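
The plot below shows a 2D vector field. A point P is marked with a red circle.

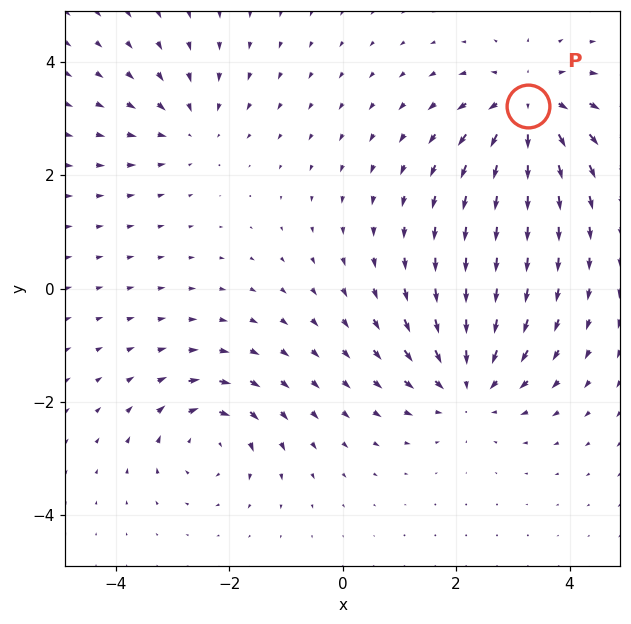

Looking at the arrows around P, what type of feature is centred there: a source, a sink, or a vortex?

source

At P (3.3, 3.2) the arrows spread outward. Divergence about +6, curl ≈0 — positive divergence with near-zero curl is a source.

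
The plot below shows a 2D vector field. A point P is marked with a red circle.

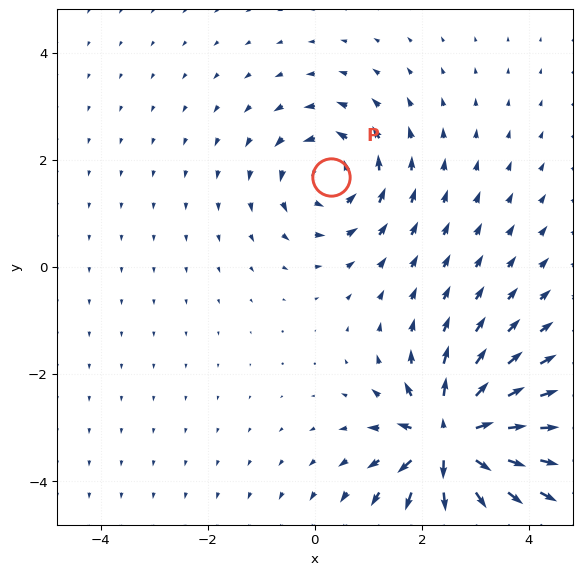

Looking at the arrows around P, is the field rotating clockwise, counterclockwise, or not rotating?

Near P at (0.3, 1.7) the arrows circulate counterclockwise. The curl (z-component) there is about +3; positive curl means counterclockwise rotation.

counterclockwise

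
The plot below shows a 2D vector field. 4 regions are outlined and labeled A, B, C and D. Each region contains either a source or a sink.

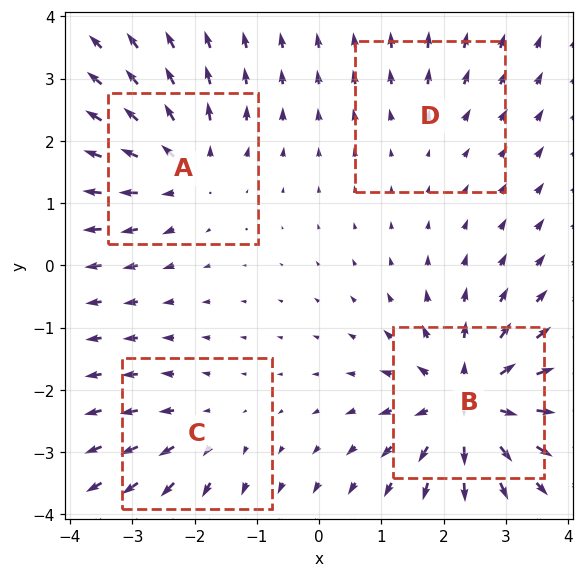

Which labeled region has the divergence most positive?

B

Divergence at each region's feature centre — A: about +5, B: about +8, C: about +3, D: about +2. Region B is most positive.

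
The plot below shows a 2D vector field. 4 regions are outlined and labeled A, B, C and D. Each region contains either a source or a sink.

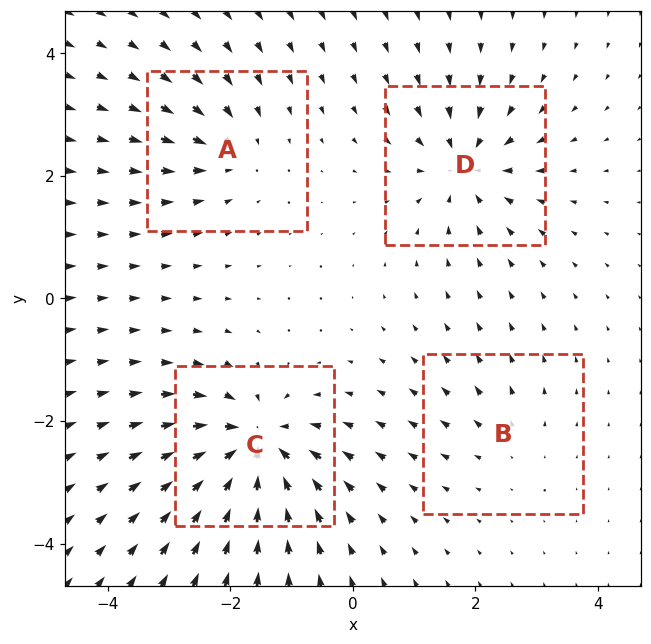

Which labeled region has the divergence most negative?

C

Divergence at each region's feature centre — A: about -4, B: about +3, C: about -9, D: about -6. Region C is most negative.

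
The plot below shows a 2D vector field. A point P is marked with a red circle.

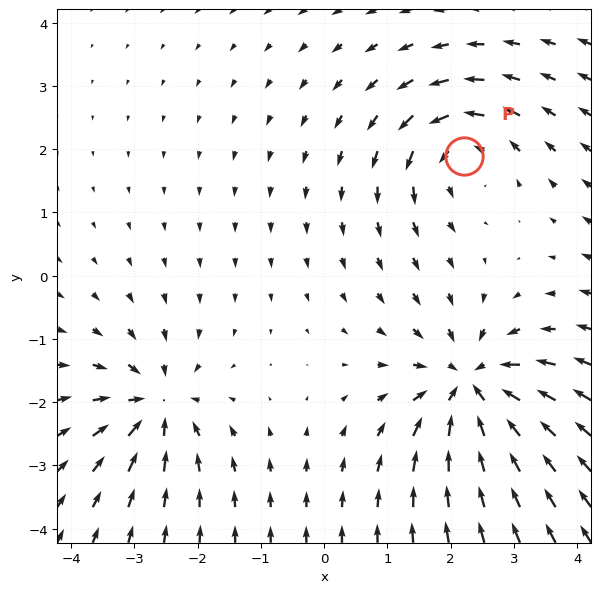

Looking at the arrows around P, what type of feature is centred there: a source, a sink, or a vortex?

vortex

At P (2.2, 1.9) the arrows circulate counterclockwise. Divergence ≈0, curl about +4 — near-zero divergence with nonzero curl is a vortex.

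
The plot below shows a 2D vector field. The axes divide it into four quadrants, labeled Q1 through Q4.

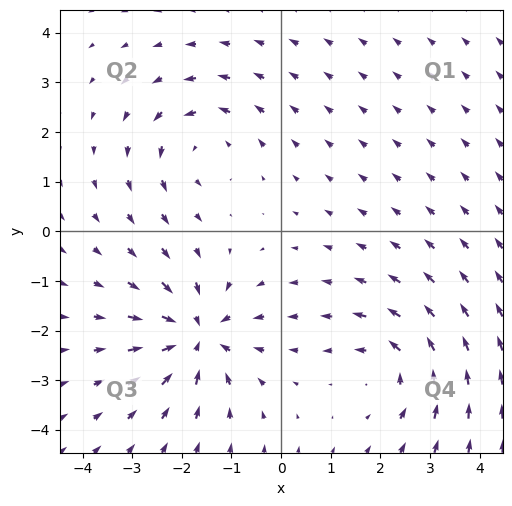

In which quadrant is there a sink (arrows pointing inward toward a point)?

The sink sits at approximately (-1.7, -2.1), which lies in quadrant Q3. The divergence there is about -5, negative as expected for a sink.

Q3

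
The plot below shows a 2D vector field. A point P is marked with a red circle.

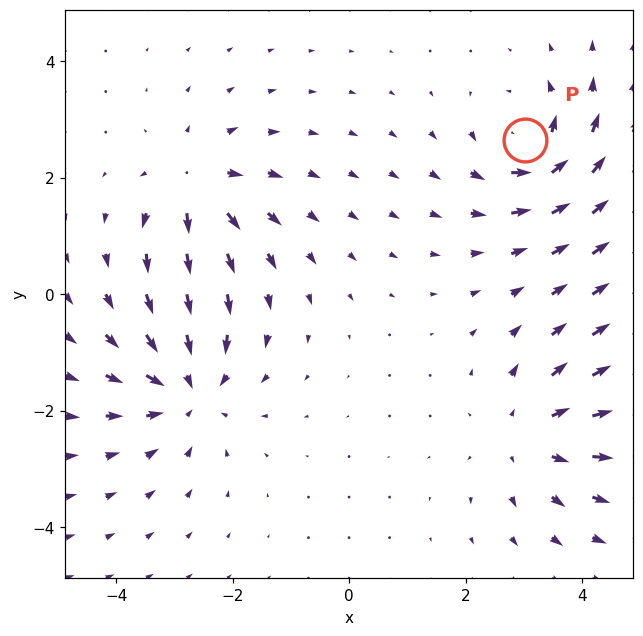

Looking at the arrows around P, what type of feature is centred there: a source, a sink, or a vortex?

vortex

At P (3.0, 2.6) the arrows circulate counterclockwise. Divergence ≈0, curl about +5 — near-zero divergence with nonzero curl is a vortex.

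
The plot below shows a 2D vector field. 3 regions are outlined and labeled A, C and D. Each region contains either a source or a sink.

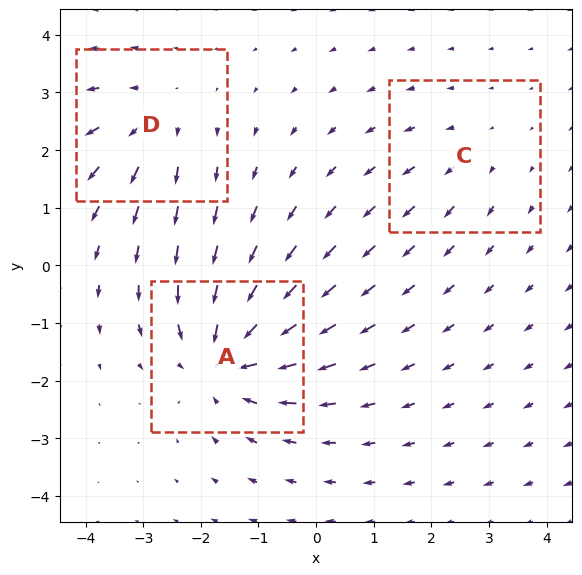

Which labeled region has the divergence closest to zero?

C

Divergence at each region's feature centre — A: about -5, C: about +2, D: about +3. Region C is closest to zero.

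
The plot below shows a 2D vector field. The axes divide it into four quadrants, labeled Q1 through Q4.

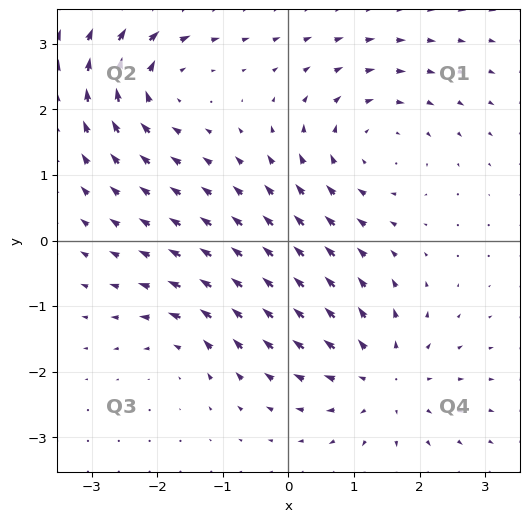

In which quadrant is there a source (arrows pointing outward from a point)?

The source sits at approximately (1.4, -2.1), which lies in quadrant Q4. The divergence there is about +5, positive as expected for a source.

Q4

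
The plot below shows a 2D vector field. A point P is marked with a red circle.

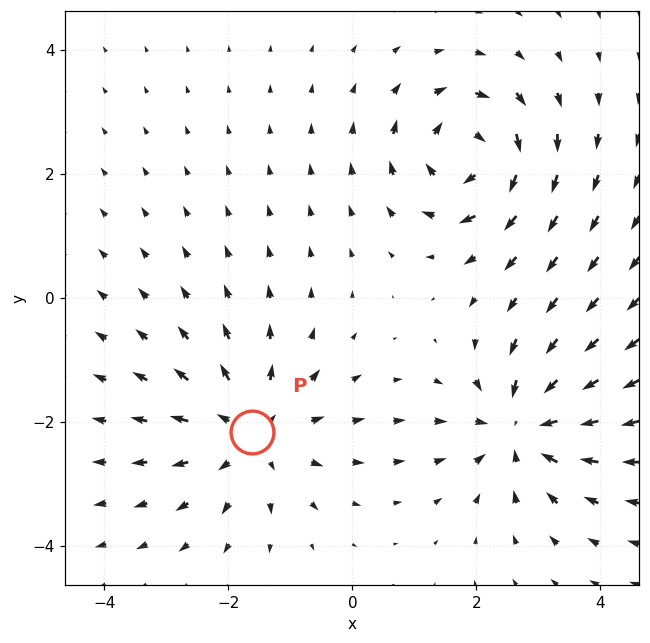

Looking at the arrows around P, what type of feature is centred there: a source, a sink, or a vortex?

At P (-1.6, -2.2) the arrows spread outward. Divergence about +4, curl ≈0 — positive divergence with near-zero curl is a source.

source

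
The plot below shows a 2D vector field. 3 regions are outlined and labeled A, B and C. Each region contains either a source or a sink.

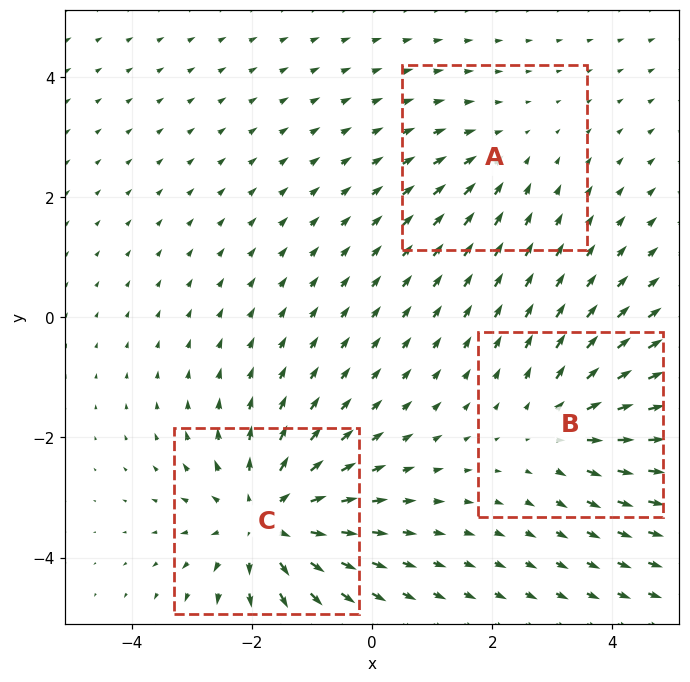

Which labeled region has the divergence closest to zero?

A

Divergence at each region's feature centre — A: about -2, B: about +3, C: about +4. Region A is closest to zero.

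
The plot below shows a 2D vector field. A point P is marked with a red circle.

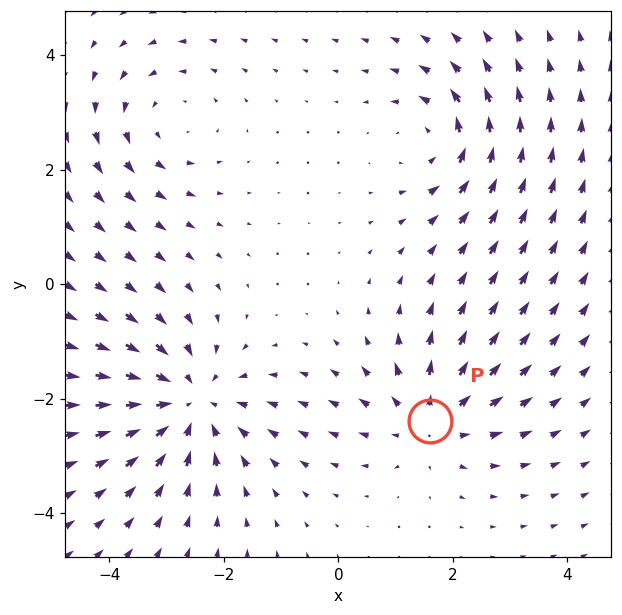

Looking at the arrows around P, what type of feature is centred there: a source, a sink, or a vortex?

At P (1.6, -2.4) the arrows spread outward. Divergence about +3, curl ≈0 — positive divergence with near-zero curl is a source.

source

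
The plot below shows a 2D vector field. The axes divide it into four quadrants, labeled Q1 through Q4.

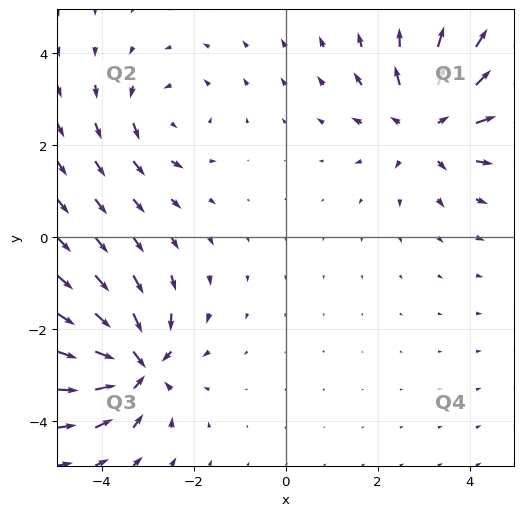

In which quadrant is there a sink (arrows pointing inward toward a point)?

The sink sits at approximately (-3.2, -2.8), which lies in quadrant Q3. The divergence there is about -6, negative as expected for a sink.

Q3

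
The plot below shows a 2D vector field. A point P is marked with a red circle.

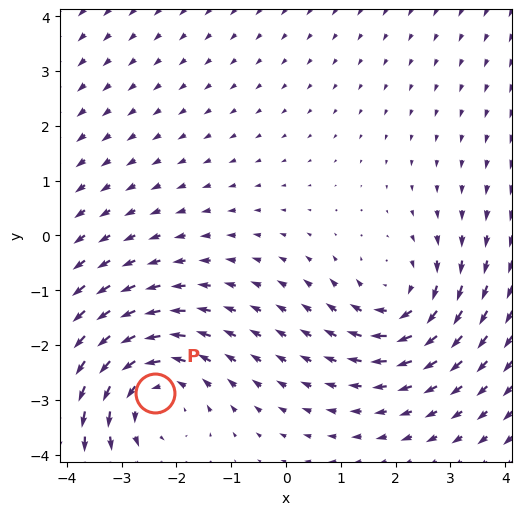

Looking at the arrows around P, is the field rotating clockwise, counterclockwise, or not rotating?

Near P at (-2.4, -2.9) the arrows circulate counterclockwise. The curl (z-component) there is about +3; positive curl means counterclockwise rotation.

counterclockwise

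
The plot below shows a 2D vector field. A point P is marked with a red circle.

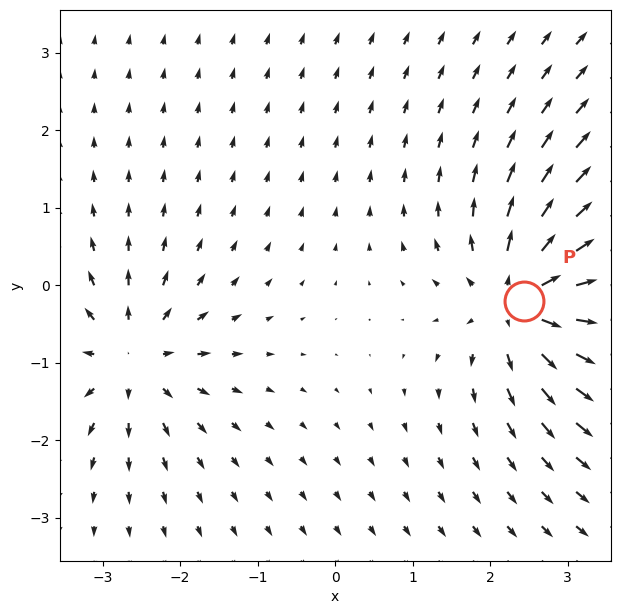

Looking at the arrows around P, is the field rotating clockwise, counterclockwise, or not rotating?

Near P at (2.4, -0.2) the arrows show no circulation. The curl there is ≈0.

not rotating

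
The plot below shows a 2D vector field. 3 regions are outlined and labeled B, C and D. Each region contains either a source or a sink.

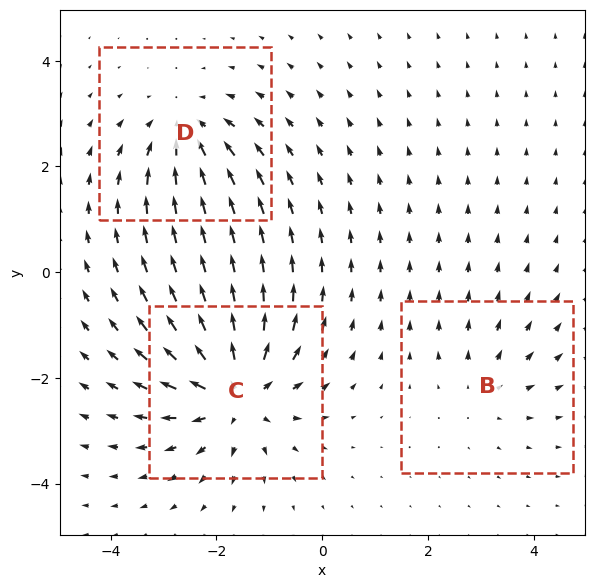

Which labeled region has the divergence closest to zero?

Divergence at each region's feature centre — B: about +2, C: about +5, D: about -3. Region B is closest to zero.

B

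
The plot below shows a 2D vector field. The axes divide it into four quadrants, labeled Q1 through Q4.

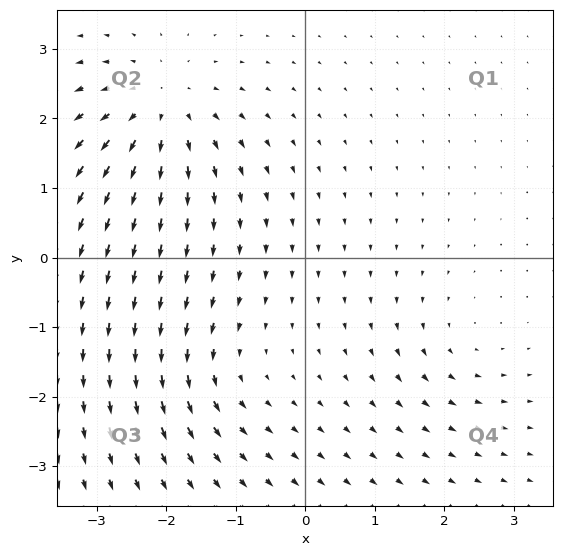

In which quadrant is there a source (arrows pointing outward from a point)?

The source sits at approximately (-2.1, 2.2), which lies in quadrant Q2. The divergence there is about +5, positive as expected for a source.

Q2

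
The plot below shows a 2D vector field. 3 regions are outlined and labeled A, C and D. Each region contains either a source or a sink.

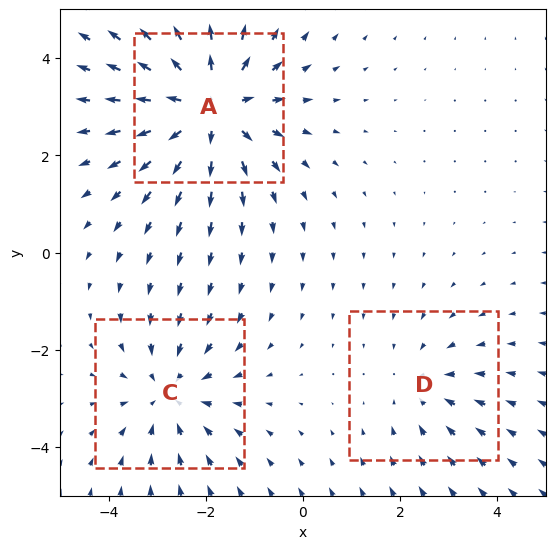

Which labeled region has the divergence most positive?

Divergence at each region's feature centre — A: about +4, C: about -3, D: about -2. Region A is most positive.

A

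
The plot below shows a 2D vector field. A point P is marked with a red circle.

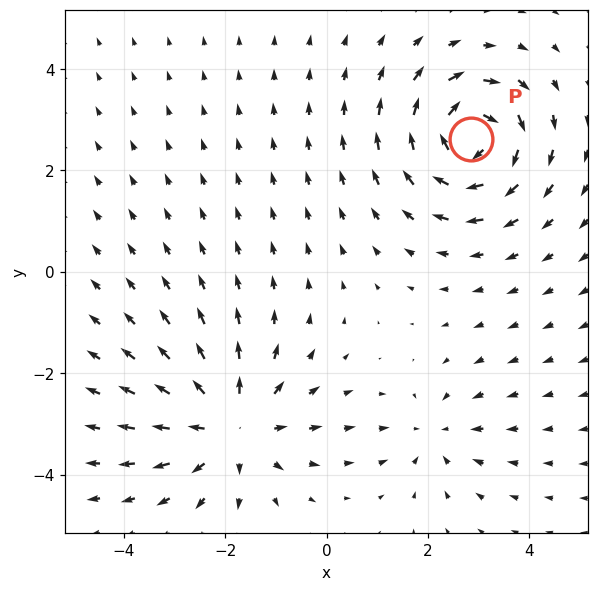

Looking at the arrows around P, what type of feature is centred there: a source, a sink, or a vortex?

vortex

At P (2.8, 2.6) the arrows circulate clockwise. Divergence ≈0, curl about -7 — near-zero divergence with nonzero curl is a vortex.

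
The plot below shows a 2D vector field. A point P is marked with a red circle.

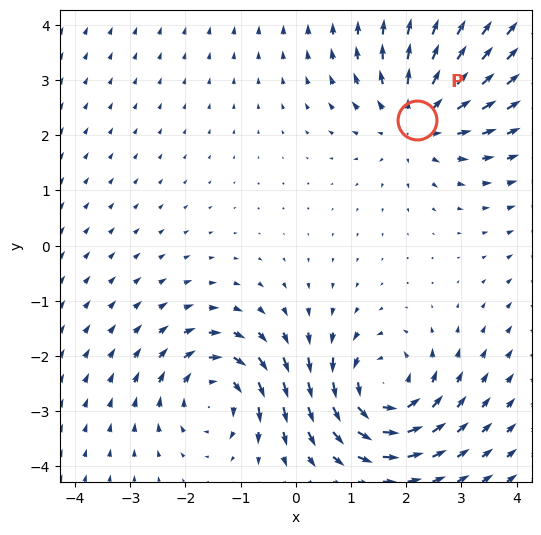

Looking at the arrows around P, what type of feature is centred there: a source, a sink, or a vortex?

source

At P (2.2, 2.3) the arrows spread outward. Divergence about +3, curl ≈0 — positive divergence with near-zero curl is a source.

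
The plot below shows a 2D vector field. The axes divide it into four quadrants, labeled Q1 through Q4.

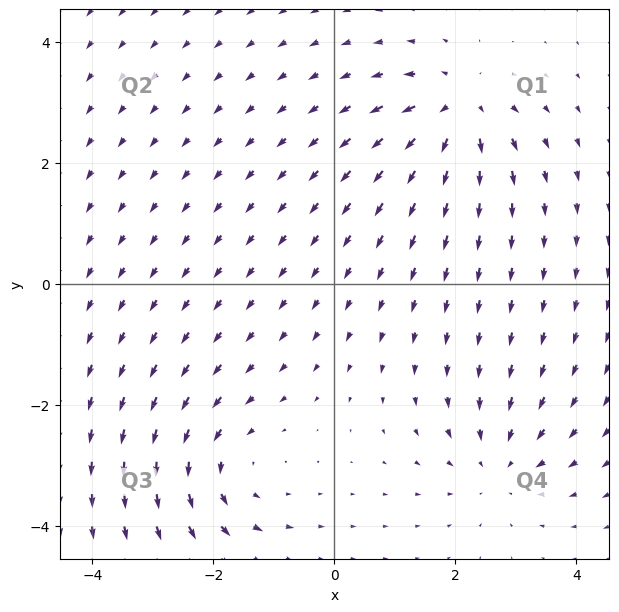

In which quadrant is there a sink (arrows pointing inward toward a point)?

The sink sits at approximately (2.7, -3.0), which lies in quadrant Q4. The divergence there is about -3, negative as expected for a sink.

Q4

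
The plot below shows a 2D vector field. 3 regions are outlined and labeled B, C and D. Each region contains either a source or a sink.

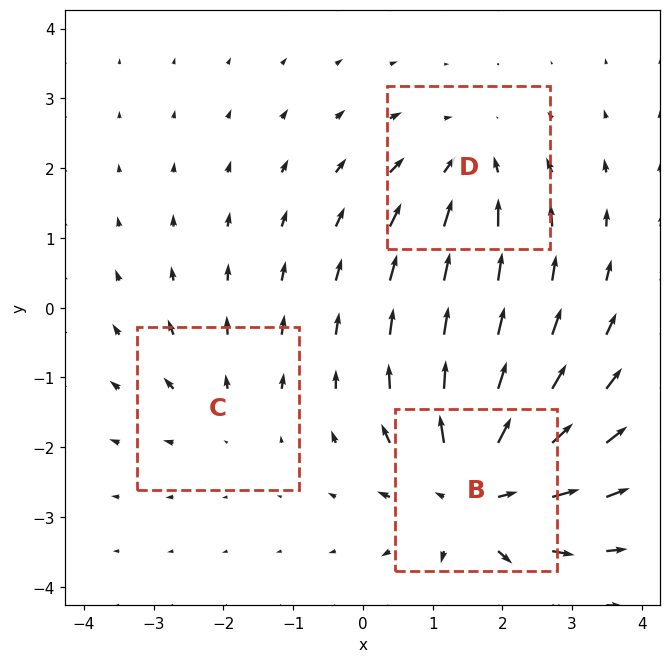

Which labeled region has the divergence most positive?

B

Divergence at each region's feature centre — B: about +5, C: about +2, D: about -3. Region B is most positive.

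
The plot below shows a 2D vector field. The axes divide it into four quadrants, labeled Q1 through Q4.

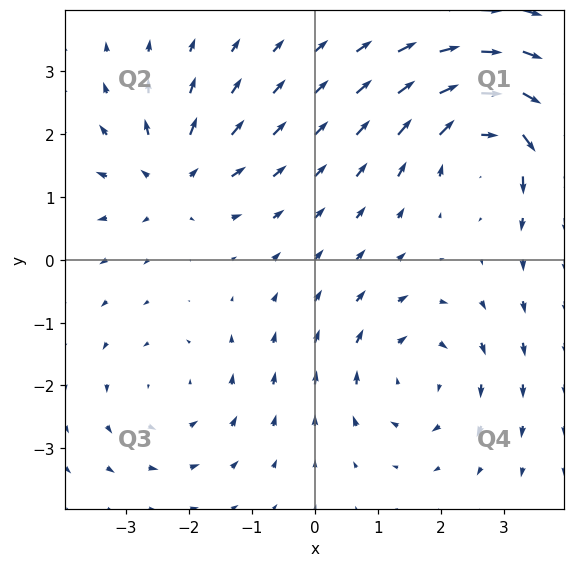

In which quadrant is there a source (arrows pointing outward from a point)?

The source sits at approximately (-2.3, 1.3), which lies in quadrant Q2. The divergence there is about +4, positive as expected for a source.

Q2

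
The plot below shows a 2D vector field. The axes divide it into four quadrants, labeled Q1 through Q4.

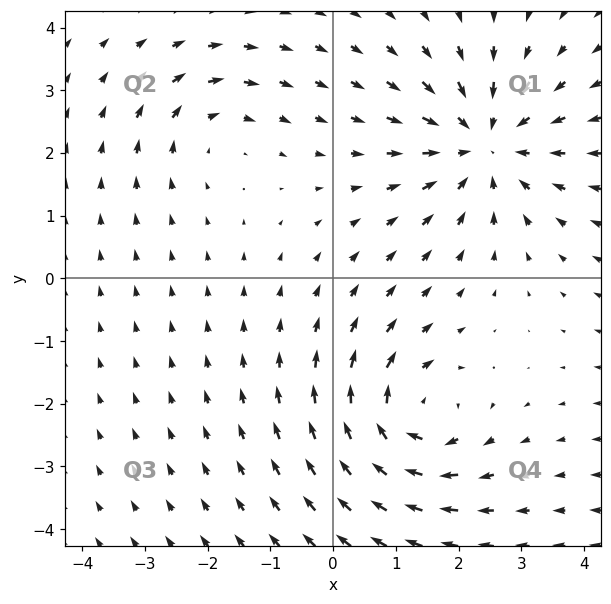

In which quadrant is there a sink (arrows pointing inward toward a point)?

Q1

The sink sits at approximately (2.4, 2.1), which lies in quadrant Q1. The divergence there is about -4, negative as expected for a sink.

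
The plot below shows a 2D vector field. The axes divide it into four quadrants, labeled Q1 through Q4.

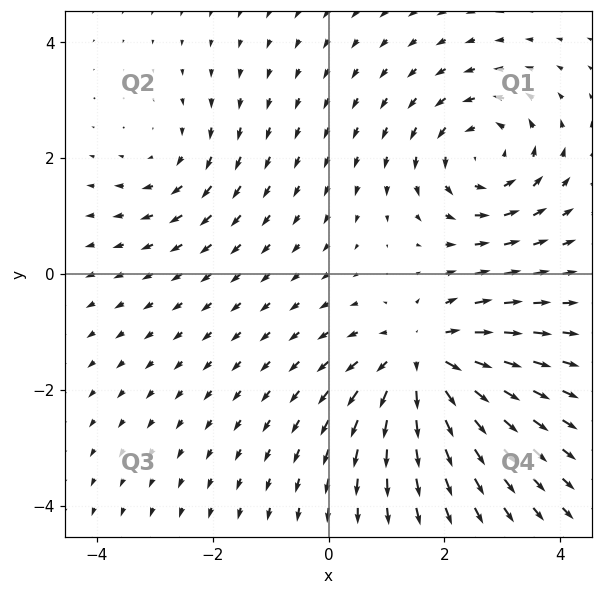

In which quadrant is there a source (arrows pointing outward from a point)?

Q4

The source sits at approximately (1.6, -1.5), which lies in quadrant Q4. The divergence there is about +5, positive as expected for a source.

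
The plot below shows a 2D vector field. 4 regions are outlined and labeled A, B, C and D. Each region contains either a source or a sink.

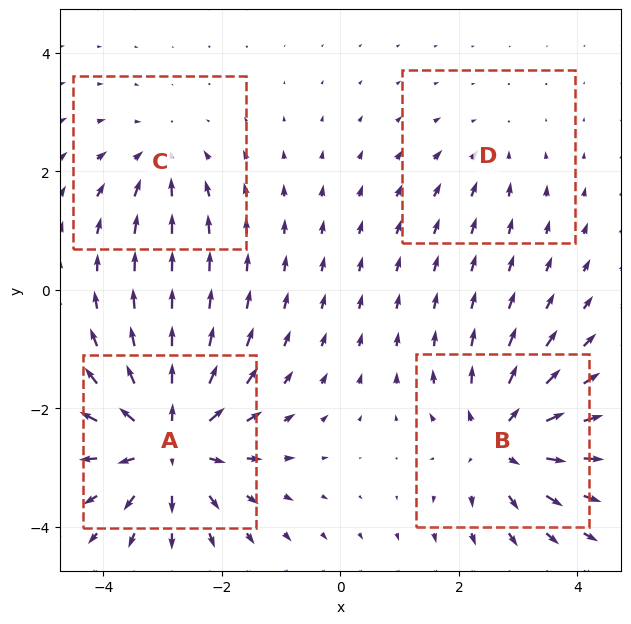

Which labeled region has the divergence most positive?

Divergence at each region's feature centre — A: about +7, B: about +6, C: about -3, D: about -2. Region A is most positive.

A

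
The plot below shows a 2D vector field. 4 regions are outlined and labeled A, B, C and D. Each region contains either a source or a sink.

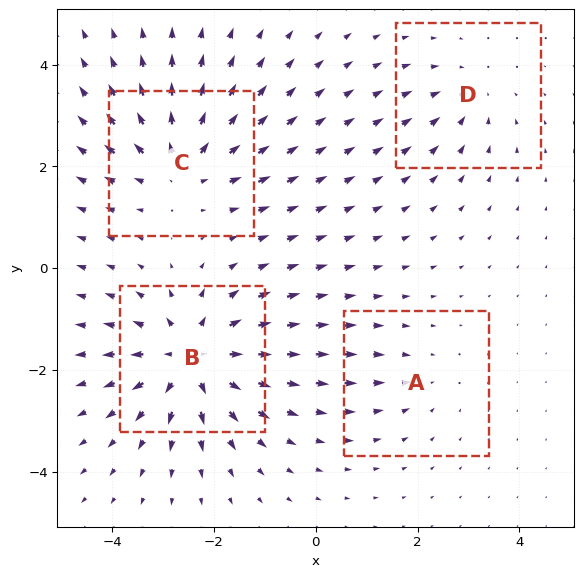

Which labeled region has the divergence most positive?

Divergence at each region's feature centre — A: about -2, B: about +7, C: about +5, D: about -3. Region B is most positive.

B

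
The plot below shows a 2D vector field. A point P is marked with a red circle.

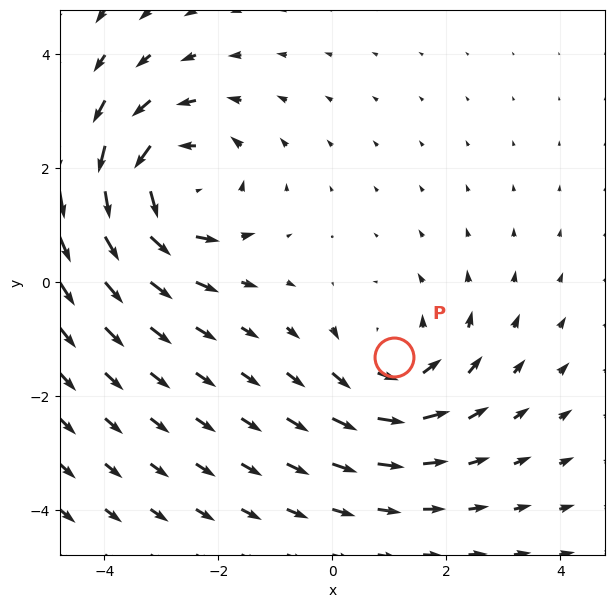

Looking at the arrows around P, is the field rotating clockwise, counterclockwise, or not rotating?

Near P at (1.1, -1.3) the arrows circulate counterclockwise. The curl (z-component) there is about +3; positive curl means counterclockwise rotation.

counterclockwise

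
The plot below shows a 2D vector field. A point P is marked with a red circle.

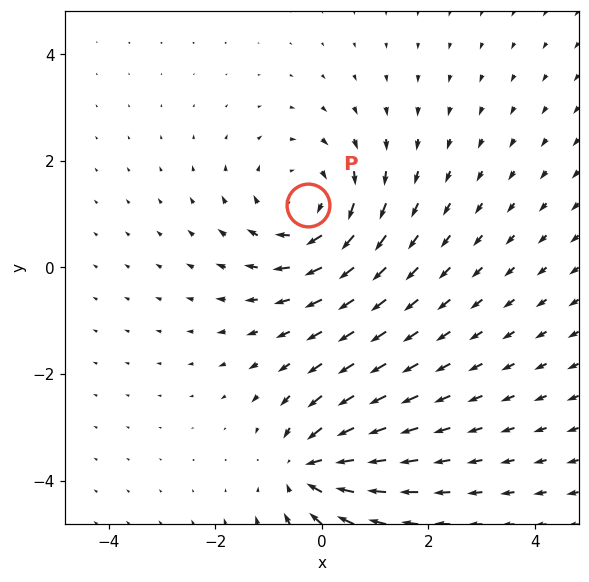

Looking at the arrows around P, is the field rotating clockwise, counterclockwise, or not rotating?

clockwise

Near P at (-0.3, 1.2) the arrows circulate clockwise. The curl (z-component) there is about -4; negative curl means clockwise rotation.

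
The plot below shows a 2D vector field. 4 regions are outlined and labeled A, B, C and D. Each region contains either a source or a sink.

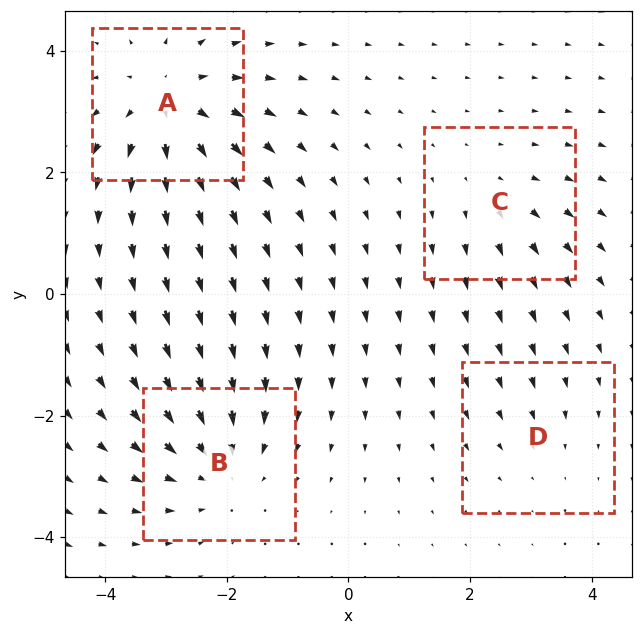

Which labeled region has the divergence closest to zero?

D

Divergence at each region's feature centre — A: about +6, B: about -4, C: about +3, D: about -2. Region D is closest to zero.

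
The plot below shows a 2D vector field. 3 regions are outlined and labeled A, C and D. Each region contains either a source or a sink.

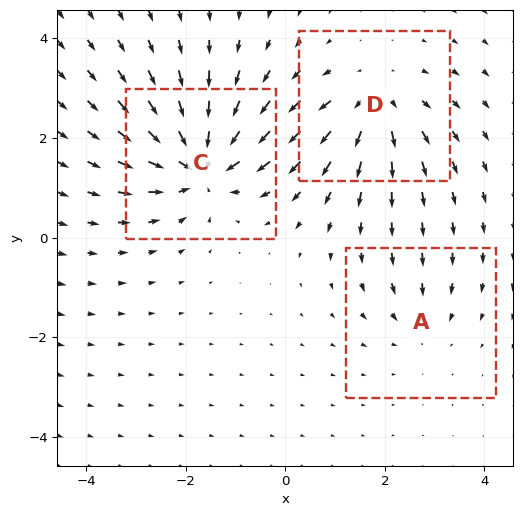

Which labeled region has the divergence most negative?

C

Divergence at each region's feature centre — A: about -2, C: about -6, D: about +4. Region C is most negative.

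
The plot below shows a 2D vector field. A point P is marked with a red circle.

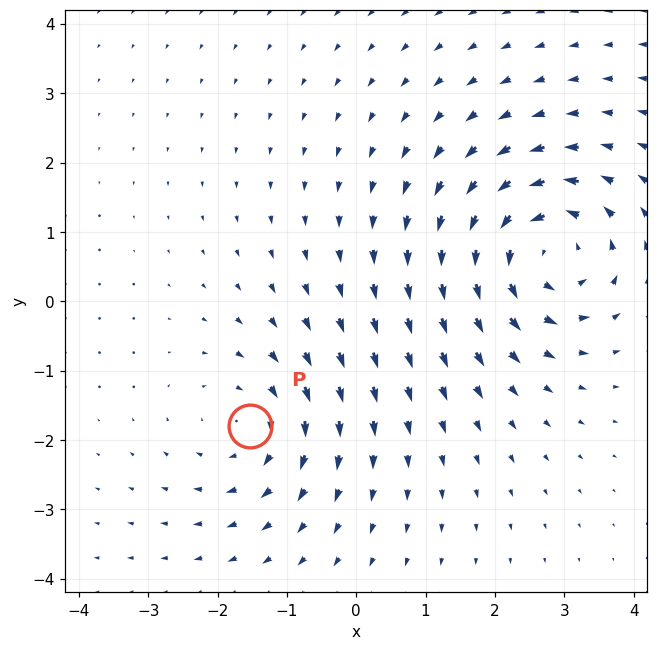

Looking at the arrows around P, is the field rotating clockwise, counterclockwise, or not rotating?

Near P at (-1.5, -1.8) the arrows circulate clockwise. The curl (z-component) there is about -3; negative curl means clockwise rotation.

clockwise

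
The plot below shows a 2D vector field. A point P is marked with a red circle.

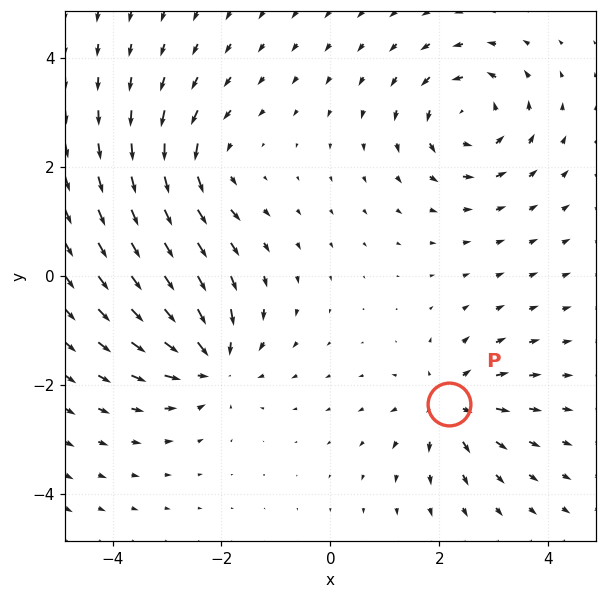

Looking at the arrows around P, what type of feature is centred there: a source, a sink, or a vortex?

source

At P (2.2, -2.4) the arrows spread outward. Divergence about +4, curl ≈0 — positive divergence with near-zero curl is a source.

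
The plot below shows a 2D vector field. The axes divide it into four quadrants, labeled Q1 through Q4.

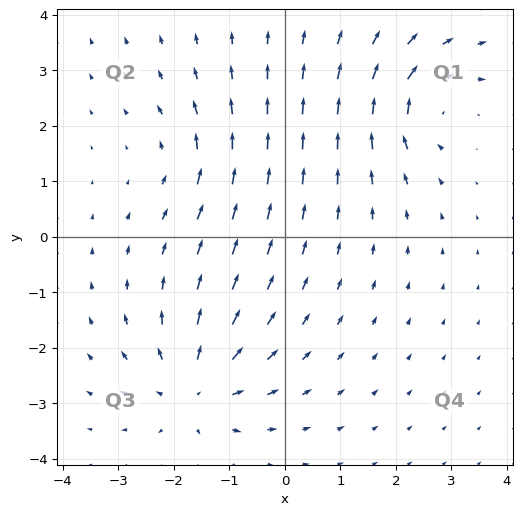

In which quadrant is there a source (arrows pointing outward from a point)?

The source sits at approximately (-1.6, -2.7), which lies in quadrant Q3. The divergence there is about +5, positive as expected for a source.

Q3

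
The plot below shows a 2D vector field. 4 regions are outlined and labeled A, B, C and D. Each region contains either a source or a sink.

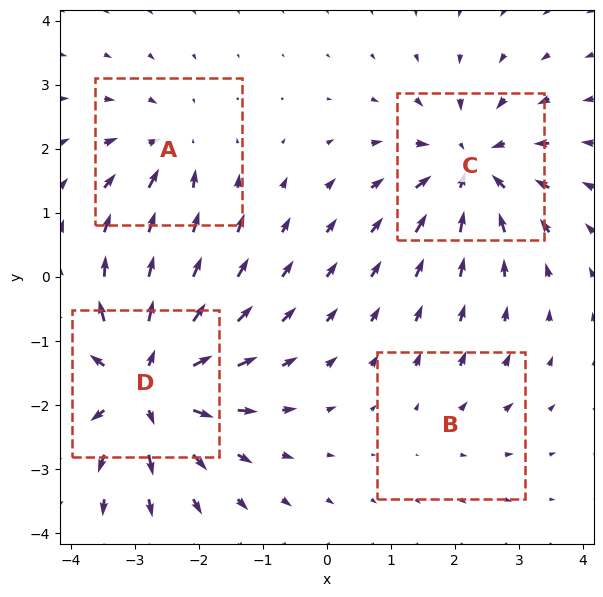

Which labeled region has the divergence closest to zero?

Divergence at each region's feature centre — A: about -4, B: about +2, C: about -6, D: about +8. Region B is closest to zero.

B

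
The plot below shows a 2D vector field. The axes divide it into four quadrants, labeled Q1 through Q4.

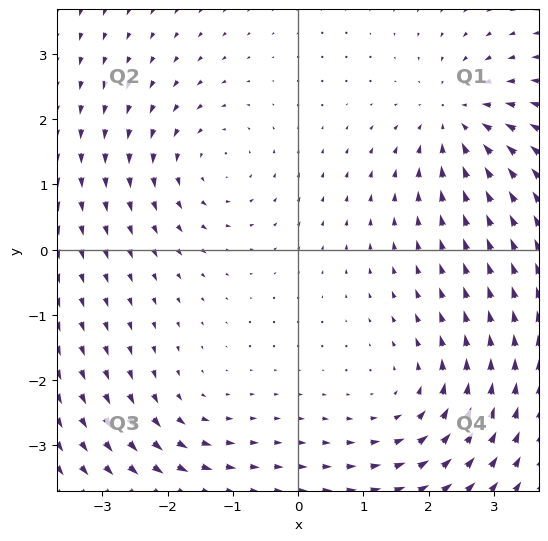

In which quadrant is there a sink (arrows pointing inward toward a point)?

Q1

The sink sits at approximately (2.4, 2.0), which lies in quadrant Q1. The divergence there is about -5, negative as expected for a sink.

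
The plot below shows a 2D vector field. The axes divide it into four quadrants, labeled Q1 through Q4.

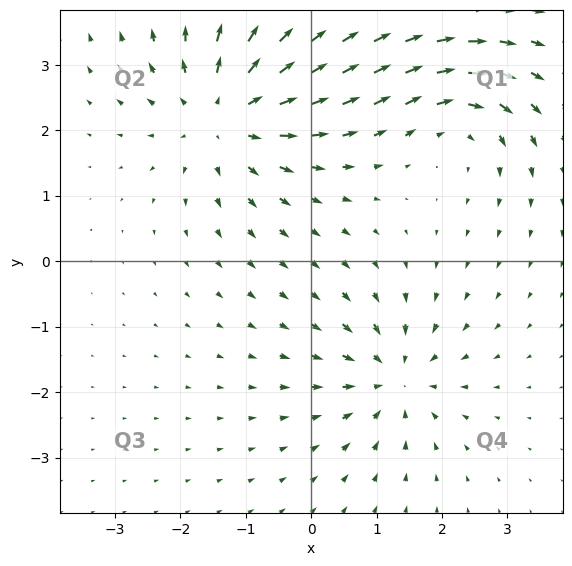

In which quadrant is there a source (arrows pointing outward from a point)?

Q2

The source sits at approximately (-1.3, 2.3), which lies in quadrant Q2. The divergence there is about +4, positive as expected for a source.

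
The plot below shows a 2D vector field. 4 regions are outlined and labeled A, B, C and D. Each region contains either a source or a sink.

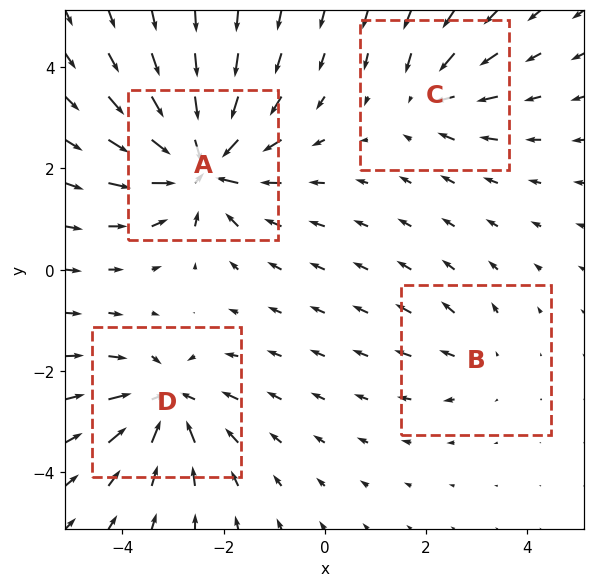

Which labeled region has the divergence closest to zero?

Divergence at each region's feature centre — A: about -8, B: about +2, C: about -4, D: about -6. Region B is closest to zero.

B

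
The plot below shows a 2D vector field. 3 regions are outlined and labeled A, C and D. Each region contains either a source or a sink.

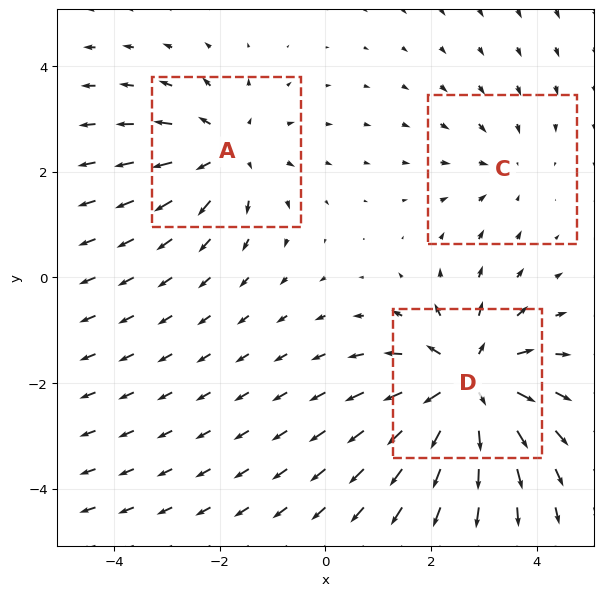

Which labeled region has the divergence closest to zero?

Divergence at each region's feature centre — A: about +3, C: about -2, D: about +5. Region C is closest to zero.

C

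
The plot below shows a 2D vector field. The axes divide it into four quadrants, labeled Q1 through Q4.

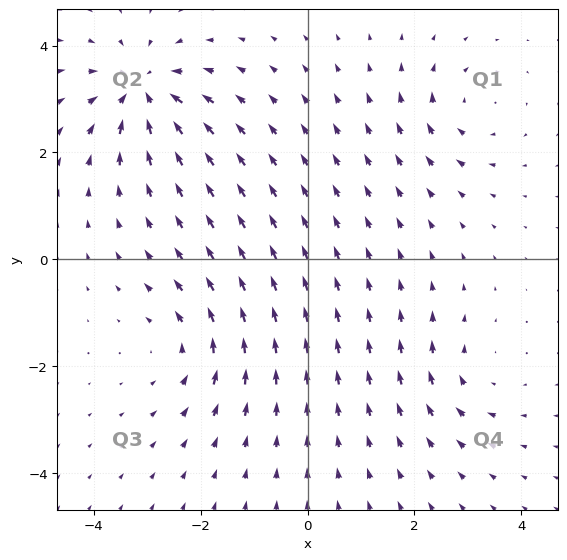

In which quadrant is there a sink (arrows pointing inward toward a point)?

Q2

The sink sits at approximately (-3.1, 3.2), which lies in quadrant Q2. The divergence there is about -6, negative as expected for a sink.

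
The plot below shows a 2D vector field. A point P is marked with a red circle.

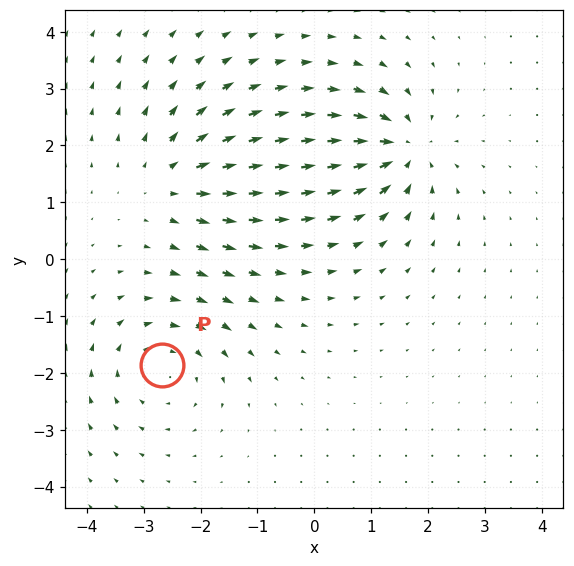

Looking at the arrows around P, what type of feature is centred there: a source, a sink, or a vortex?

At P (-2.7, -1.9) the arrows circulate clockwise. Divergence ≈0, curl about -4 — near-zero divergence with nonzero curl is a vortex.

vortex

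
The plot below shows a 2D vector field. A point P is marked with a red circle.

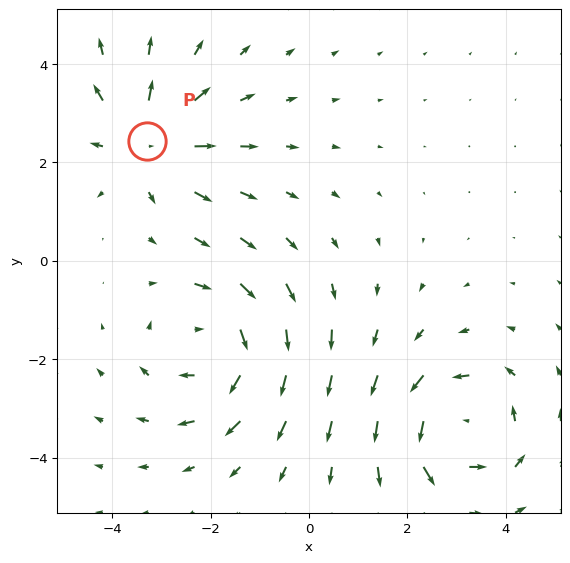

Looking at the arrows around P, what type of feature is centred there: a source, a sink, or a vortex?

source

At P (-3.3, 2.4) the arrows spread outward. Divergence about +3, curl ≈0 — positive divergence with near-zero curl is a source.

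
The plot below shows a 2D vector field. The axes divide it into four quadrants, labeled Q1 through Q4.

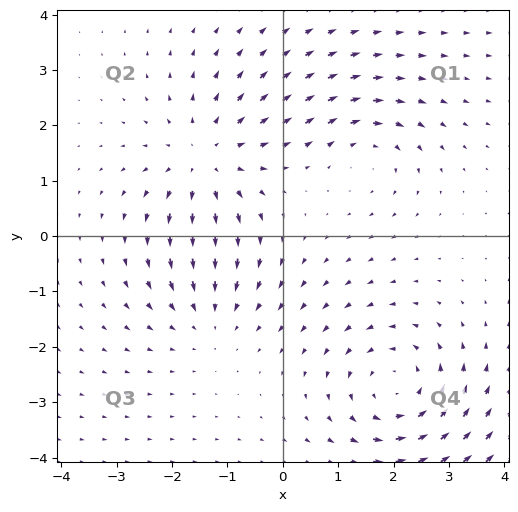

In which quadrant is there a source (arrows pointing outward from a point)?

Q2

The source sits at approximately (-1.4, 1.4), which lies in quadrant Q2. The divergence there is about +4, positive as expected for a source.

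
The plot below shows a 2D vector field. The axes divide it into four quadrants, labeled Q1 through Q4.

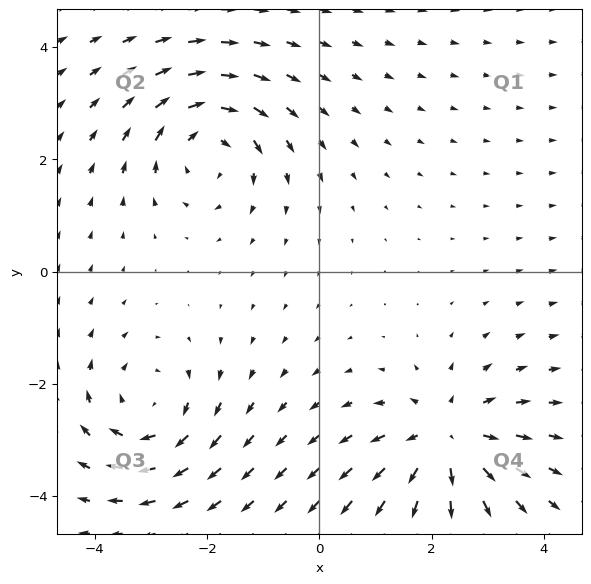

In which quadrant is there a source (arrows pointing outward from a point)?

Q4

The source sits at approximately (2.3, -3.0), which lies in quadrant Q4. The divergence there is about +5, positive as expected for a source.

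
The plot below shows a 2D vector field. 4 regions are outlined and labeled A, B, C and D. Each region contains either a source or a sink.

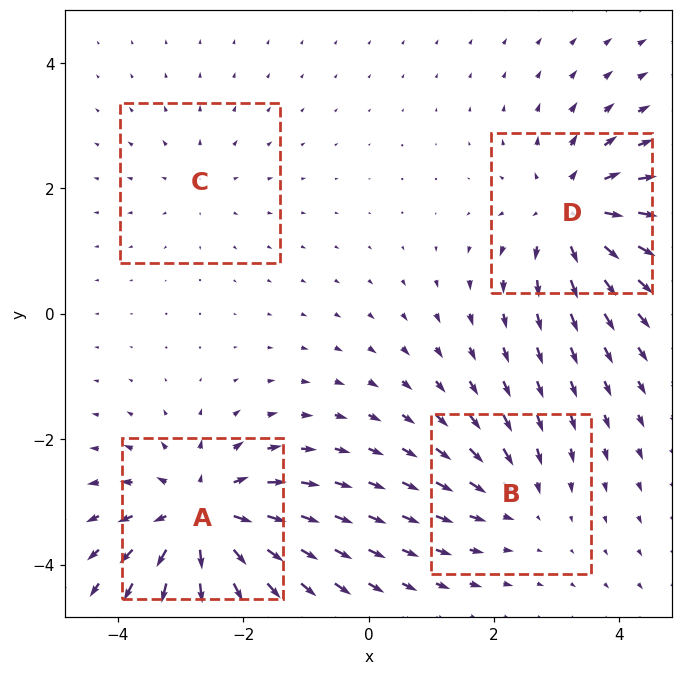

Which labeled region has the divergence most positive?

A

Divergence at each region's feature centre — A: about +7, B: about -3, C: about +2, D: about +6. Region A is most positive.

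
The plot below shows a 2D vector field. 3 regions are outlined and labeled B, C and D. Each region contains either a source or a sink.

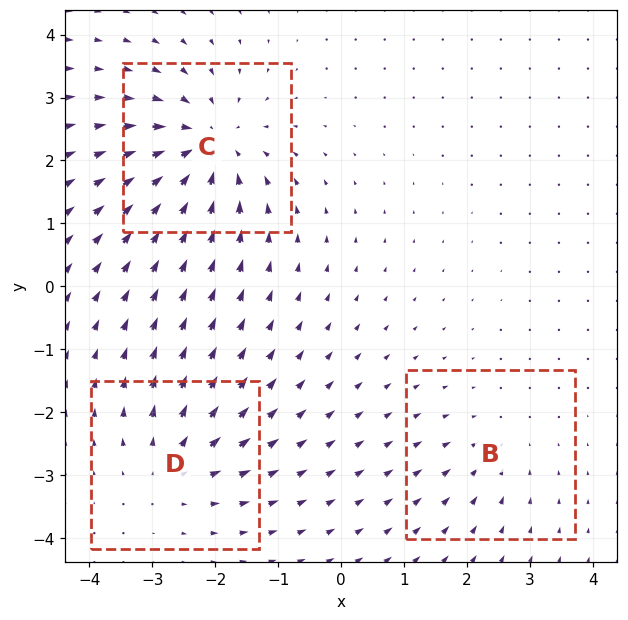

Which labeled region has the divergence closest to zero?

Divergence at each region's feature centre — B: about -2, C: about -5, D: about +3. Region B is closest to zero.

B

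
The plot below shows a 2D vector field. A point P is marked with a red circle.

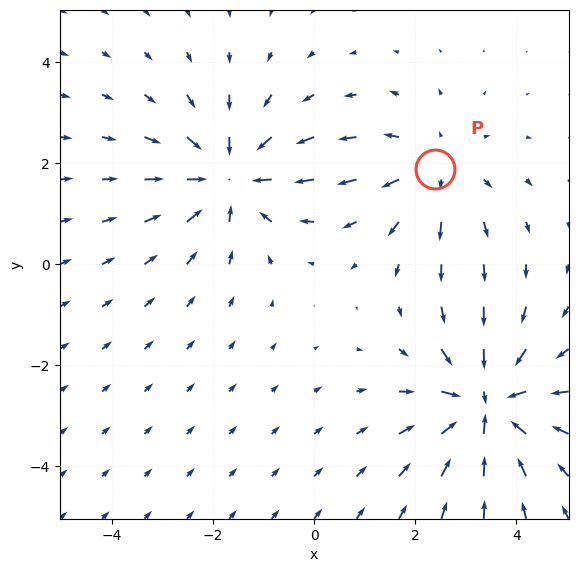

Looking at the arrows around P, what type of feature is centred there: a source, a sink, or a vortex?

source

At P (2.4, 1.9) the arrows spread outward. Divergence about +3, curl ≈0 — positive divergence with near-zero curl is a source.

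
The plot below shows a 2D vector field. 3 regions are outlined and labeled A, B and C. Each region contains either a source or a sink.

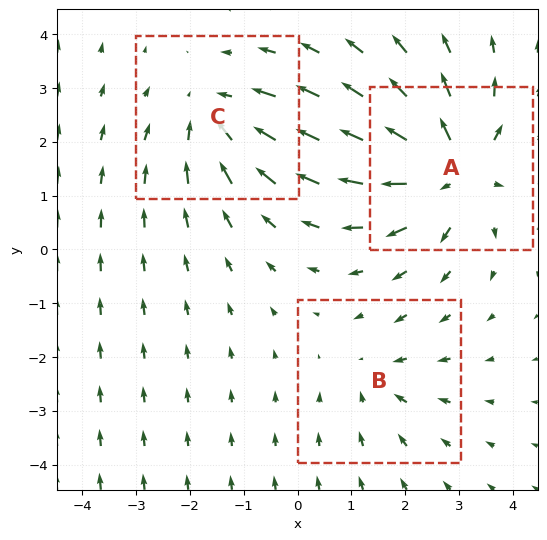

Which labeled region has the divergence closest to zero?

B

Divergence at each region's feature centre — A: about +5, B: about -2, C: about -3. Region B is closest to zero.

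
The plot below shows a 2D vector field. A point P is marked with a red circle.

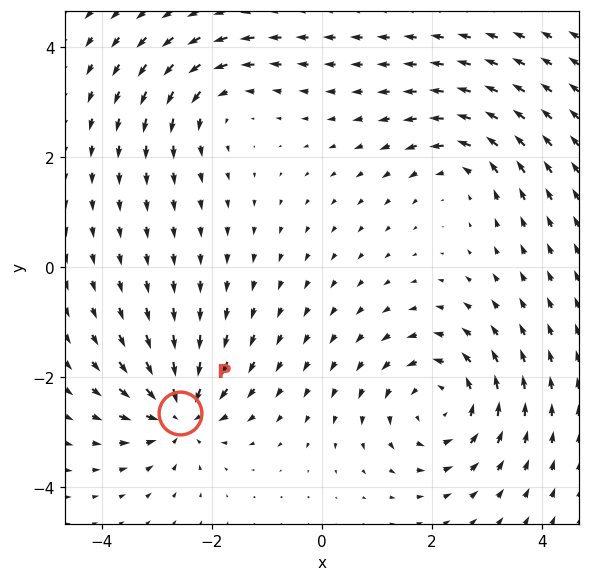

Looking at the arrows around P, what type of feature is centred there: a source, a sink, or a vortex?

sink

At P (-2.6, -2.7) the arrows converge inward. Divergence about -5, curl ≈0 — negative divergence with near-zero curl is a sink.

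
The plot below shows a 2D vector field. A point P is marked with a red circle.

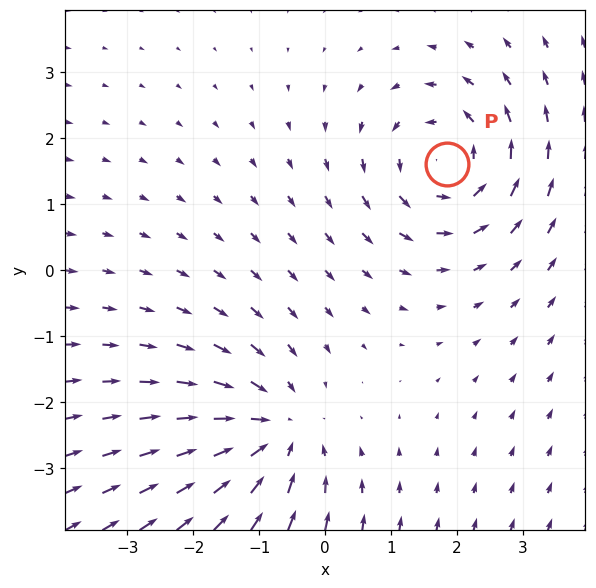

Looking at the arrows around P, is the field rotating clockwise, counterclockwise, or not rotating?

counterclockwise

Near P at (1.8, 1.6) the arrows circulate counterclockwise. The curl (z-component) there is about +3; positive curl means counterclockwise rotation.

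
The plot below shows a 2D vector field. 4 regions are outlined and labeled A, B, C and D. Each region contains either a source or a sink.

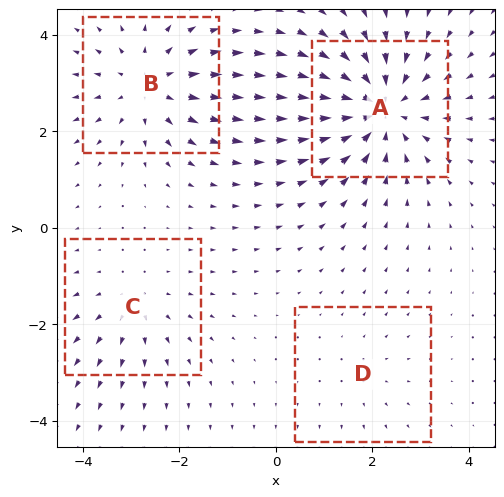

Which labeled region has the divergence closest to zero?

D

Divergence at each region's feature centre — A: about -6, B: about +4, C: about +3, D: about +2. Region D is closest to zero.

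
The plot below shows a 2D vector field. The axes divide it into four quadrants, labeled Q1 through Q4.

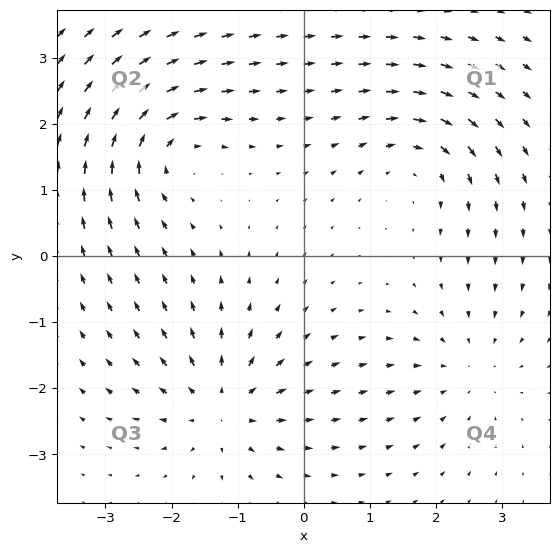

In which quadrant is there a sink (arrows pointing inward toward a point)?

The sink sits at approximately (2.5, -1.7), which lies in quadrant Q4. The divergence there is about -3, negative as expected for a sink.

Q4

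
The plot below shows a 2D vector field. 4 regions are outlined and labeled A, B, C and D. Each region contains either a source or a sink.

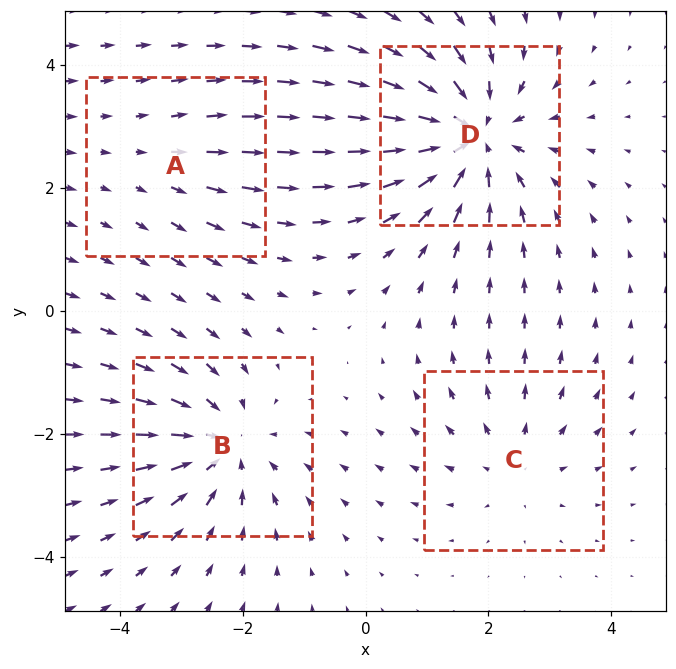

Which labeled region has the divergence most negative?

Divergence at each region's feature centre — A: about +2, B: about -5, C: about +3, D: about -6. Region D is most negative.

D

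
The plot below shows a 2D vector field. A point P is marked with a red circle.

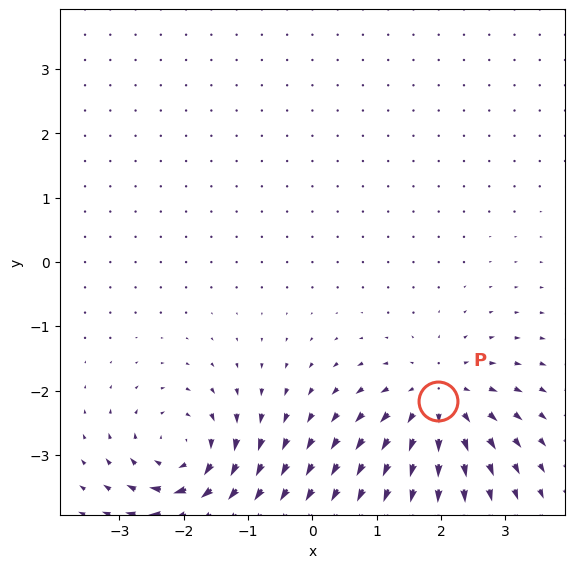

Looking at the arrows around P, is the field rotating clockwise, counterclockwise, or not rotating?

not rotating

Near P at (1.9, -2.2) the arrows show no circulation. The curl there is ≈0.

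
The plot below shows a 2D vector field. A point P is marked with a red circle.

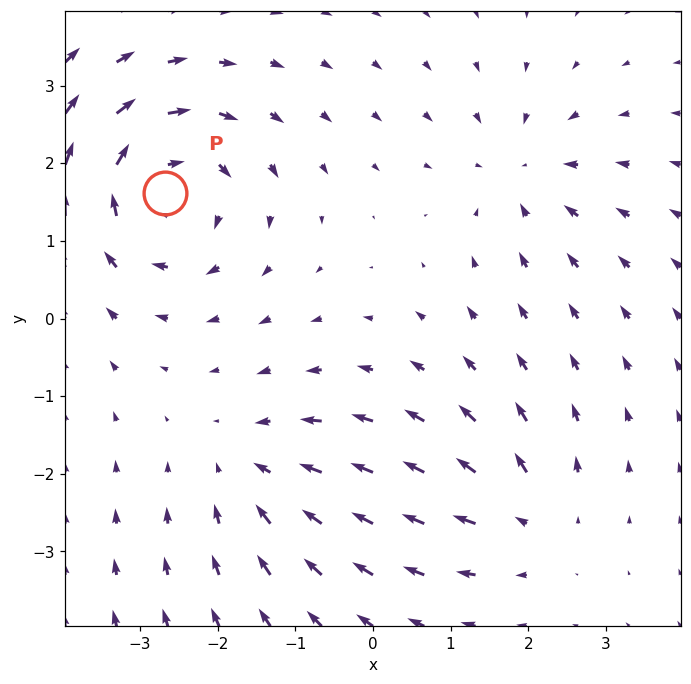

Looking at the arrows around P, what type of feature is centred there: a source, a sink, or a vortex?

At P (-2.7, 1.6) the arrows circulate clockwise. Divergence ≈0, curl about -5 — near-zero divergence with nonzero curl is a vortex.

vortex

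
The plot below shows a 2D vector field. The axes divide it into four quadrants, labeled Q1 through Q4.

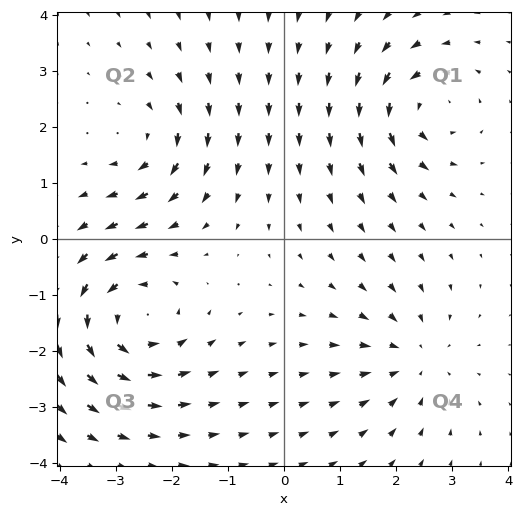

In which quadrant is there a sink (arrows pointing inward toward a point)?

The sink sits at approximately (2.3, -2.1), which lies in quadrant Q4. The divergence there is about -3, negative as expected for a sink.

Q4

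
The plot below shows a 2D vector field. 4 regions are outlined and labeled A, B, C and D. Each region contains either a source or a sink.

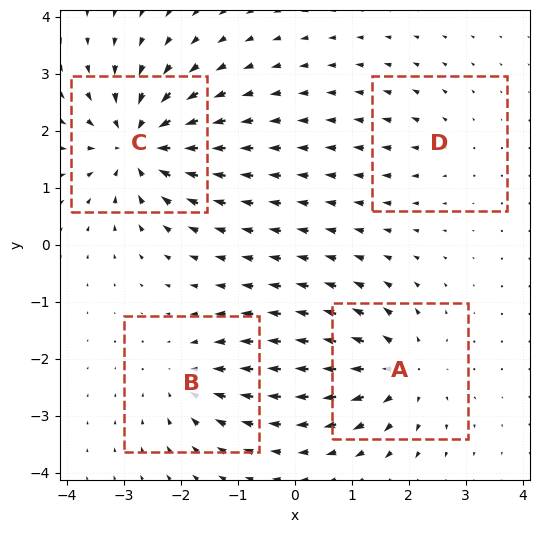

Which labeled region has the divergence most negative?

C

Divergence at each region's feature centre — A: about +6, B: about -4, C: about -8, D: about +2. Region C is most negative.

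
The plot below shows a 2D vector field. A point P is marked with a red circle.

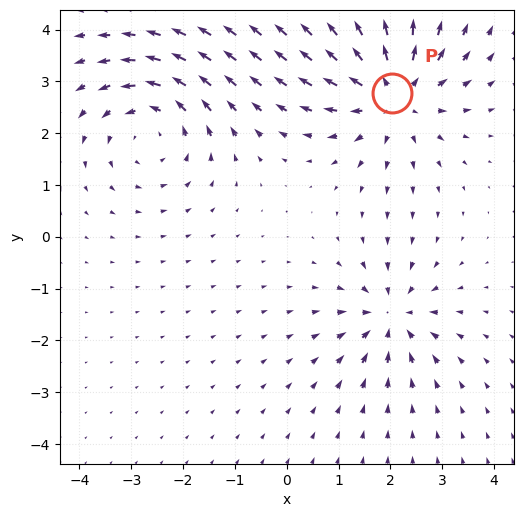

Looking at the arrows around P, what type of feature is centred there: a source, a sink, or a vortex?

source

At P (2.0, 2.8) the arrows spread outward. Divergence about +4, curl ≈0 — positive divergence with near-zero curl is a source.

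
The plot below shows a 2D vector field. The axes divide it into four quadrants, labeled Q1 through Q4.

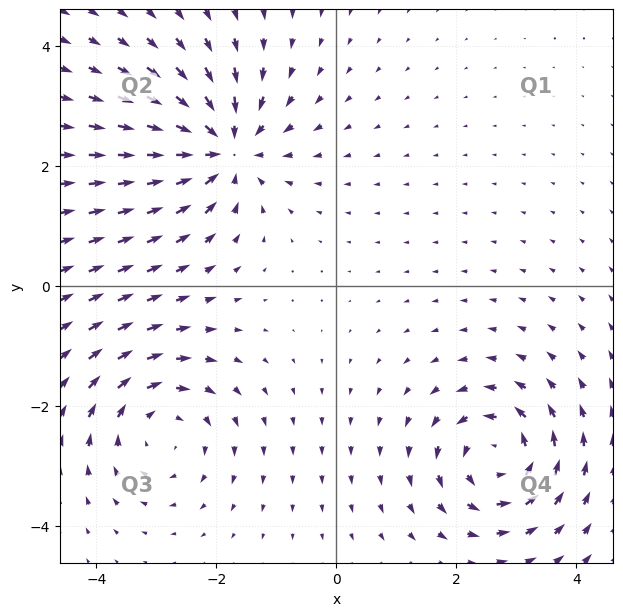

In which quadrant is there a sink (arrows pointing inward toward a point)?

Q2

The sink sits at approximately (-1.9, 2.3), which lies in quadrant Q2. The divergence there is about -5, negative as expected for a sink.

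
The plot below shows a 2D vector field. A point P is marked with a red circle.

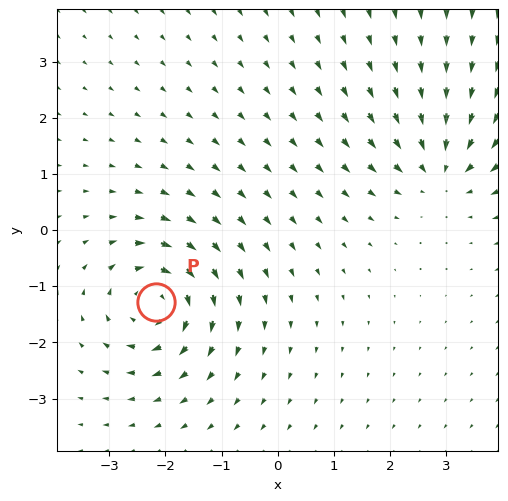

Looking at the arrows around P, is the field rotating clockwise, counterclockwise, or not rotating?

Near P at (-2.2, -1.3) the arrows circulate clockwise. The curl (z-component) there is about -4; negative curl means clockwise rotation.

clockwise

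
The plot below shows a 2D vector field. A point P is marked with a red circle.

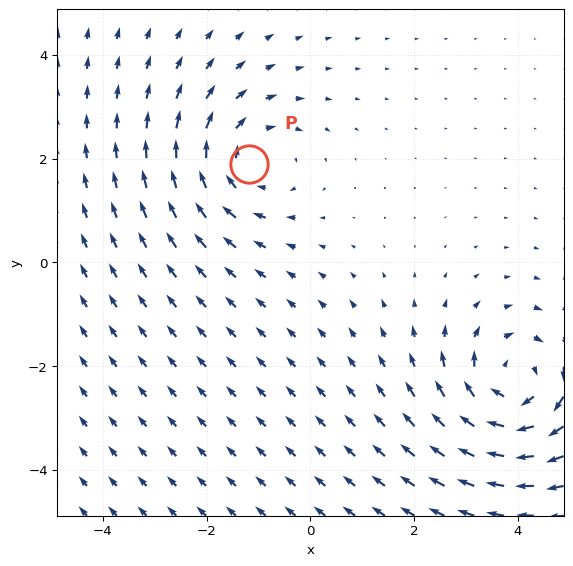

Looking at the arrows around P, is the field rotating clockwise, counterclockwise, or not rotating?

Near P at (-1.2, 1.9) the arrows circulate clockwise. The curl (z-component) there is about -3; negative curl means clockwise rotation.

clockwise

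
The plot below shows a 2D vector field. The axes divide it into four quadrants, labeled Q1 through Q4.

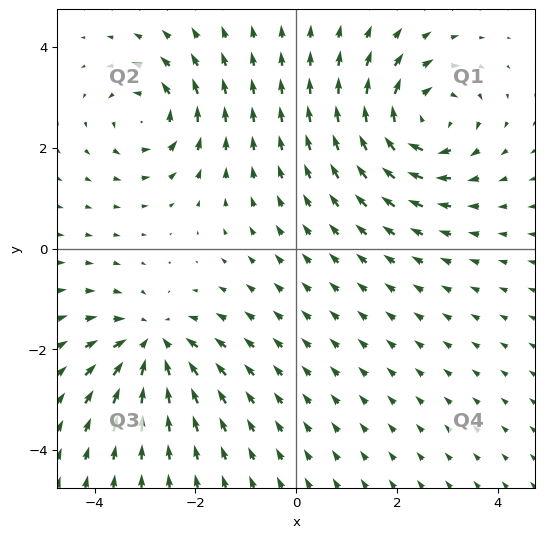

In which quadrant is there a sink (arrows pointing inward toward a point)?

The sink sits at approximately (-2.8, -1.9), which lies in quadrant Q3. The divergence there is about -4, negative as expected for a sink.

Q3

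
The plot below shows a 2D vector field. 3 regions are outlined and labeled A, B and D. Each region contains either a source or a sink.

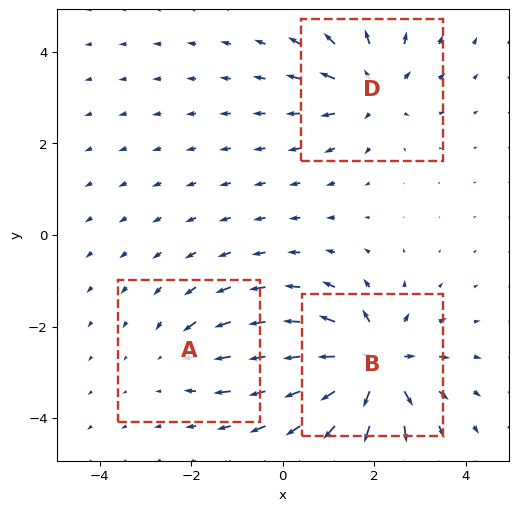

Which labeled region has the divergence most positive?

Divergence at each region's feature centre — A: about -2, B: about +6, D: about +4. Region B is most positive.

B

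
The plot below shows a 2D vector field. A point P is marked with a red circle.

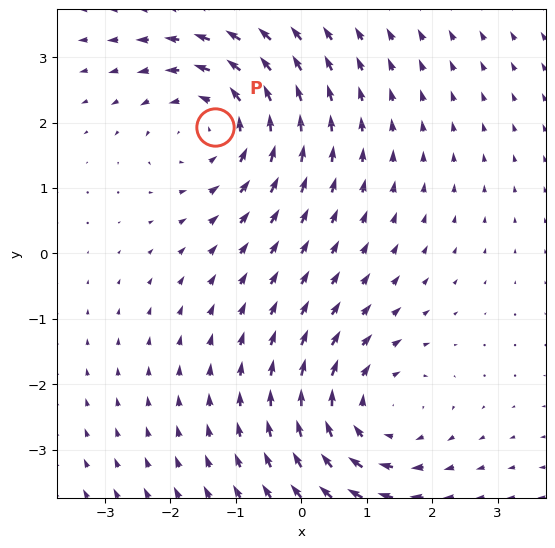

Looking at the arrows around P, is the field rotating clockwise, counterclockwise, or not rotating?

counterclockwise

Near P at (-1.3, 1.9) the arrows circulate counterclockwise. The curl (z-component) there is about +3; positive curl means counterclockwise rotation.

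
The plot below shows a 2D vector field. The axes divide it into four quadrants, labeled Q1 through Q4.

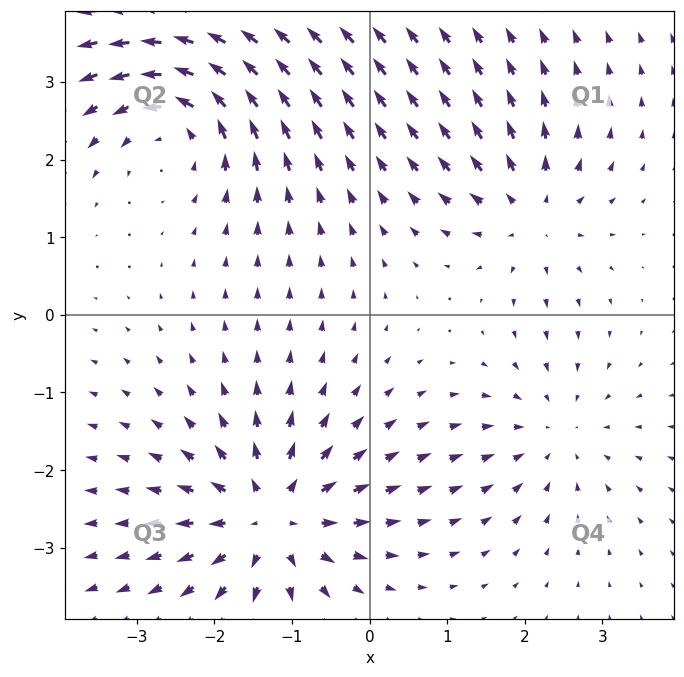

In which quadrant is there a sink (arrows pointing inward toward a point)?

Q4

The sink sits at approximately (2.4, -1.5), which lies in quadrant Q4. The divergence there is about -3, negative as expected for a sink.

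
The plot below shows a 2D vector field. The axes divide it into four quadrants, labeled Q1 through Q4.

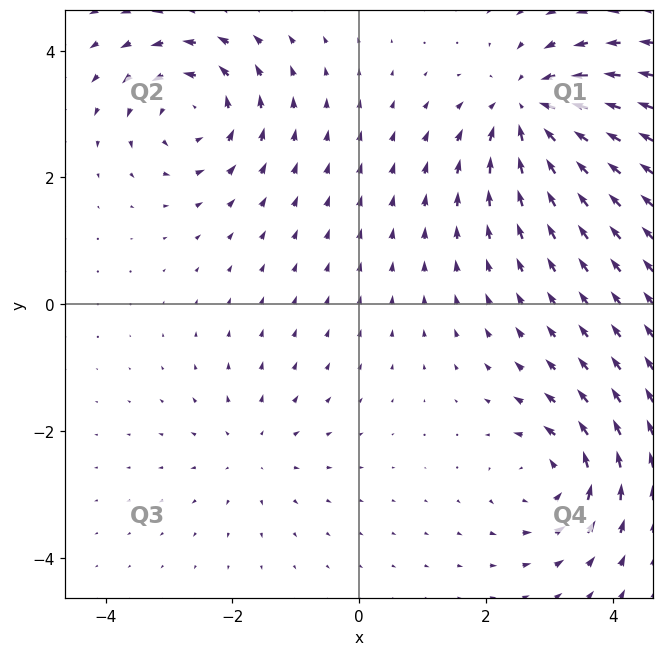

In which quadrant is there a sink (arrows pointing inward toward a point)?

The sink sits at approximately (2.7, 3.1), which lies in quadrant Q1. The divergence there is about -6, negative as expected for a sink.

Q1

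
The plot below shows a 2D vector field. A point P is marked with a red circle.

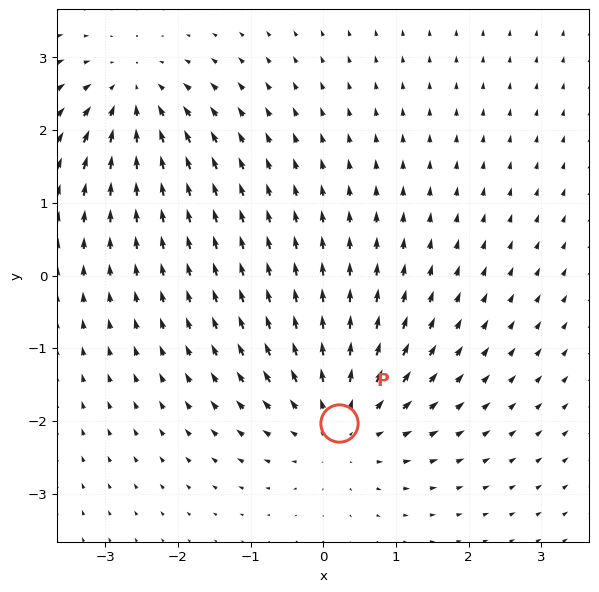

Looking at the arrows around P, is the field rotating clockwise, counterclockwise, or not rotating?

Near P at (0.2, -2.0) the arrows show no circulation. The curl there is ≈0.

not rotating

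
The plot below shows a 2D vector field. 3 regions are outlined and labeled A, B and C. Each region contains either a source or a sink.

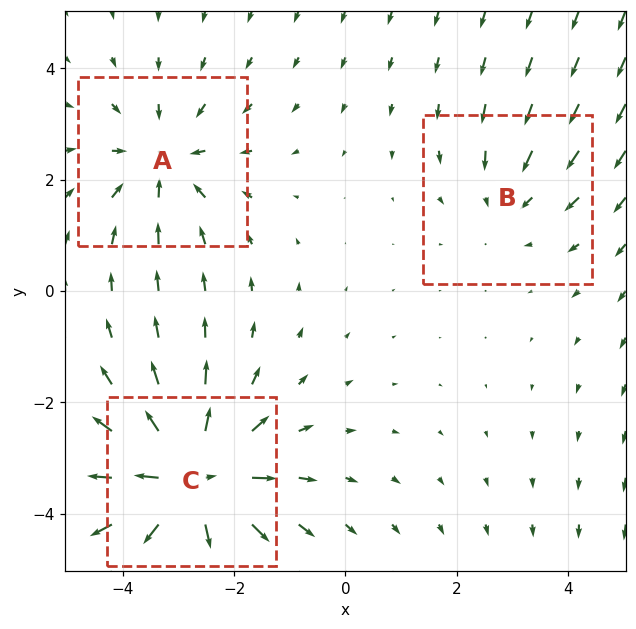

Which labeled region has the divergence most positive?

Divergence at each region's feature centre — A: about -3, B: about -2, C: about +5. Region C is most positive.

C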